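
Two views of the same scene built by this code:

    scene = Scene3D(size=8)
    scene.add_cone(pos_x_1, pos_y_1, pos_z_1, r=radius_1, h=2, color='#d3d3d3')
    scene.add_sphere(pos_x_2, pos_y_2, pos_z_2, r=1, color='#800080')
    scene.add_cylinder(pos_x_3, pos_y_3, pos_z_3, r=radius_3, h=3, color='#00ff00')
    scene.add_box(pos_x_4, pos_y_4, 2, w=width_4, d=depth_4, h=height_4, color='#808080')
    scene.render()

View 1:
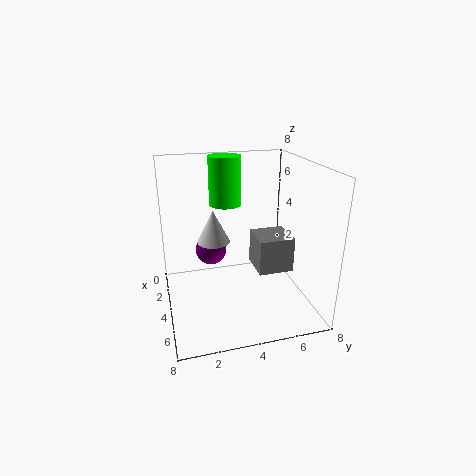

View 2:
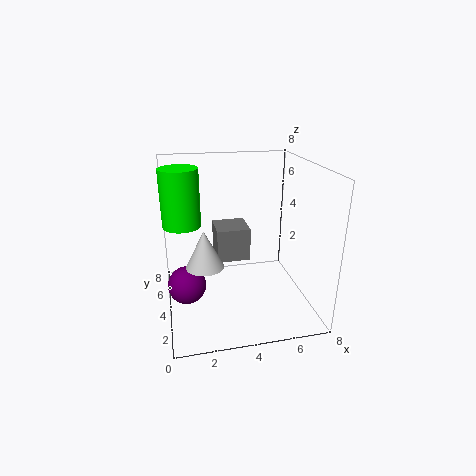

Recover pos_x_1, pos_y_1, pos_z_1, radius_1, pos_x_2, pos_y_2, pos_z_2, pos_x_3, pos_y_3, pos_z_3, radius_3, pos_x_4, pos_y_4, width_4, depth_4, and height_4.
pos_x_1 = 2; pos_y_1 = 3; pos_z_1 = 3; radius_1 = 1; pos_x_2 = 1; pos_y_2 = 3; pos_z_2 = 2; pos_x_3 = 1; pos_y_3 = 4; pos_z_3 = 5; radius_3 = 1; pos_x_4 = 3; pos_y_4 = 5; width_4 = 2; depth_4 = 2; height_4 = 2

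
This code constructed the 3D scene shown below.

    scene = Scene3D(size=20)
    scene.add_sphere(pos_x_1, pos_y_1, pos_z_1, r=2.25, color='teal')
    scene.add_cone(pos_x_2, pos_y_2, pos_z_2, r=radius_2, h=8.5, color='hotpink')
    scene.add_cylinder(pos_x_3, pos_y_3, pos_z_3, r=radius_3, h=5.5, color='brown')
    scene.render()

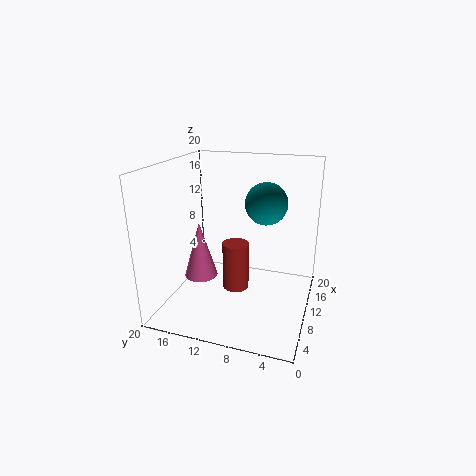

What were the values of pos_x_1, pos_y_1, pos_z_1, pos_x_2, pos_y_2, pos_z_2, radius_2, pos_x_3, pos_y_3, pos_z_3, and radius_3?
pos_x_1 = 3; pos_y_1 = 4.5; pos_z_1 = 17.5; pos_x_2 = 10.75; pos_y_2 = 16.25; pos_z_2 = 2.75; radius_2 = 2.5; pos_x_3 = 2.5; pos_y_3 = 7.75; pos_z_3 = 7.25; radius_3 = 1.5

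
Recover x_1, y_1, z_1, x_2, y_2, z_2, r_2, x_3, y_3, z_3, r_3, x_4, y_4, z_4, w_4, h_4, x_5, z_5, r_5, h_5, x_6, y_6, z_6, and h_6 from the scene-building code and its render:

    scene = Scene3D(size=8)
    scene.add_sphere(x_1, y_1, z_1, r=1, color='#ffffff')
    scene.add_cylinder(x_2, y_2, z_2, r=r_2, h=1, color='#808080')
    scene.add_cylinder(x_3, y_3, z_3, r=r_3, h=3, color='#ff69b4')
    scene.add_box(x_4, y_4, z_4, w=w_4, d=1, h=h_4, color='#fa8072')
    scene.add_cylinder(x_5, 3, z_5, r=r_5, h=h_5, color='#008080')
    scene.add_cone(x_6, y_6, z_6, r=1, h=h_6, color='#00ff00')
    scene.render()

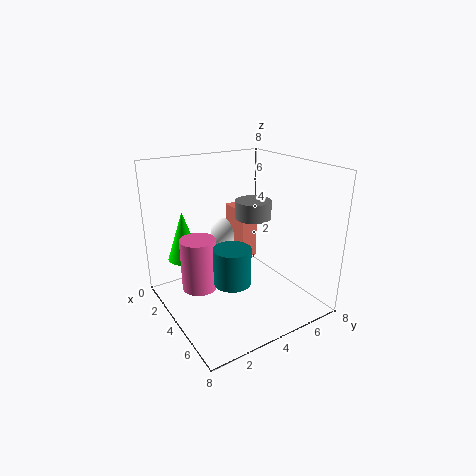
x_1 = 1; y_1 = 5; z_1 = 3; x_2 = 4; y_2 = 5; z_2 = 5; r_2 = 1; x_3 = 3; y_3 = 2; z_3 = 1; r_3 = 1; x_4 = 1; y_4 = 5; z_4 = 2; w_4 = 2; h_4 = 3; x_5 = 5; z_5 = 2; r_5 = 1; h_5 = 2; x_6 = 1; y_6 = 2; z_6 = 2; h_6 = 3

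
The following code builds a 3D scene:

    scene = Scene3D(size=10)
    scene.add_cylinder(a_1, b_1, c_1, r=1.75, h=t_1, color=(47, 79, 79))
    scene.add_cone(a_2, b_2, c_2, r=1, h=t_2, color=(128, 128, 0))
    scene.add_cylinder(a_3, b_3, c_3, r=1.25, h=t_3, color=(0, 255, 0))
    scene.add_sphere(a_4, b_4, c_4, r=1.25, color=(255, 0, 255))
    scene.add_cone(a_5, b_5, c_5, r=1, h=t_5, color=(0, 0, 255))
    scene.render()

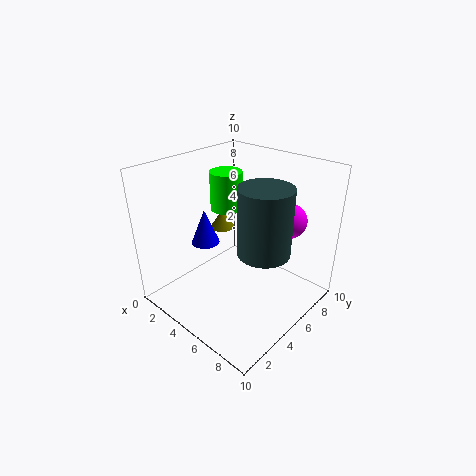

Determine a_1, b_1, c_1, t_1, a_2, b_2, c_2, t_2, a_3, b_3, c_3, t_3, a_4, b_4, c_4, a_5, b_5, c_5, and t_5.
a_1 = 7.25; b_1 = 5; c_1 = 4.75; t_1 = 4.5; a_2 = 1; b_2 = 7.5; c_2 = 3.5; t_2 = 1.5; a_3 = 1.75; b_3 = 7.25; c_3 = 5.5; t_3 = 3; a_4 = 7; b_4 = 8.25; c_4 = 5.75; a_5 = 2.75; b_5 = 4; c_5 = 4.25; t_5 = 2.5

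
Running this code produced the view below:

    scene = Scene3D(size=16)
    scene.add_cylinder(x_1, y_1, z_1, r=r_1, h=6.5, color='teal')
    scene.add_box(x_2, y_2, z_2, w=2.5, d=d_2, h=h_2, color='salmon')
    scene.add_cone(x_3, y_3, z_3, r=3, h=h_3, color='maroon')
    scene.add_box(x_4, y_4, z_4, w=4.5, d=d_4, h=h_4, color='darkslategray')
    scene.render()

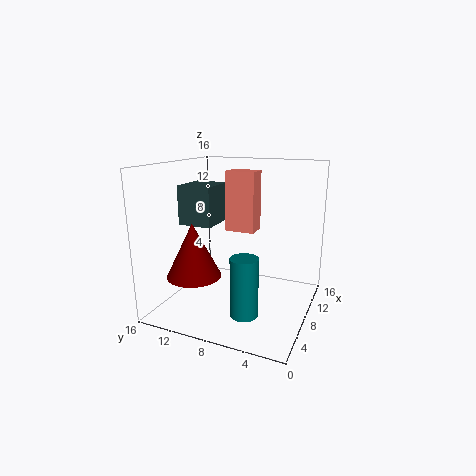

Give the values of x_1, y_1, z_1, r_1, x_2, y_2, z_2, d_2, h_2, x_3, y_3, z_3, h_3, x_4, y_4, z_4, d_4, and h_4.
x_1 = 5; y_1 = 6; z_1 = 0.5; r_1 = 1.5; x_2 = 10; y_2 = 7; z_2 = 8; d_2 = 3.5; h_2 = 7; x_3 = 5; y_3 = 12; z_3 = 4; h_3 = 6; x_4 = 7; y_4 = 11; z_4 = 9; d_4 = 4; h_4 = 4.5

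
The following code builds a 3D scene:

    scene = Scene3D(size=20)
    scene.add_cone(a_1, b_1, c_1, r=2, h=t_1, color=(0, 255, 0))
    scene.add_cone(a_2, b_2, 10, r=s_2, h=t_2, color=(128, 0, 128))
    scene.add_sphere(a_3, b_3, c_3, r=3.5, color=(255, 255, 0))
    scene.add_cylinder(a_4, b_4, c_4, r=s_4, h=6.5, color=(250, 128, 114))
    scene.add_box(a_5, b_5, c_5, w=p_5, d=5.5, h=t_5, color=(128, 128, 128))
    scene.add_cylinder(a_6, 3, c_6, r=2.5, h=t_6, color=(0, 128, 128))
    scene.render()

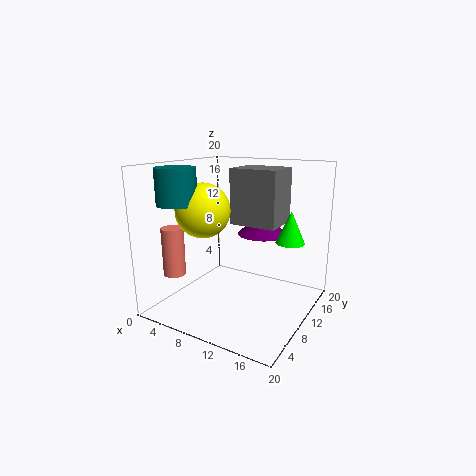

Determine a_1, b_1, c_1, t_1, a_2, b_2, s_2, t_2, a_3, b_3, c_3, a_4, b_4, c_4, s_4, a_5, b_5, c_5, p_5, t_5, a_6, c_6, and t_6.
a_1 = 16.5, b_1 = 13, c_1 = 9.5, t_1 = 4.5, a_2 = 12, b_2 = 13.5, s_2 = 3.5, t_2 = 3.5, a_3 = 7.5, b_3 = 5.5, c_3 = 14.5, a_4 = 3.5, b_4 = 4, c_4 = 5.5, s_4 = 1.5, a_5 = 9, b_5 = 9.5, c_5 = 12, p_5 = 6.5, t_5 = 7.5, a_6 = 5.5, c_6 = 15.5, t_6 = 4.5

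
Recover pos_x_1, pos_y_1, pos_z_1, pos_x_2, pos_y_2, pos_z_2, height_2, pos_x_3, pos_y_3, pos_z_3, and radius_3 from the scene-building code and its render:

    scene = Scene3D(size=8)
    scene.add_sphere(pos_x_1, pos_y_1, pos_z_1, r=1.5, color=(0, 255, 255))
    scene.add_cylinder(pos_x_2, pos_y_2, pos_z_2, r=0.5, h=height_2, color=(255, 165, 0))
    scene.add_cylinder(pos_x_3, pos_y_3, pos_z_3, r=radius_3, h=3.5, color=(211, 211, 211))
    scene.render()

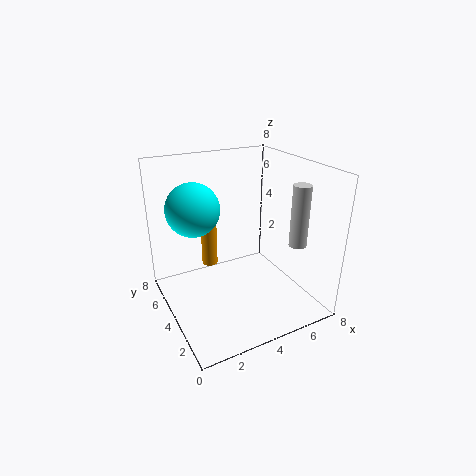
pos_x_1 = 2, pos_y_1 = 5.5, pos_z_1 = 5.5, pos_x_2 = 3.5, pos_y_2 = 7, pos_z_2 = 1, height_2 = 3.5, pos_x_3 = 7, pos_y_3 = 2.5, pos_z_3 = 3.5, radius_3 = 0.5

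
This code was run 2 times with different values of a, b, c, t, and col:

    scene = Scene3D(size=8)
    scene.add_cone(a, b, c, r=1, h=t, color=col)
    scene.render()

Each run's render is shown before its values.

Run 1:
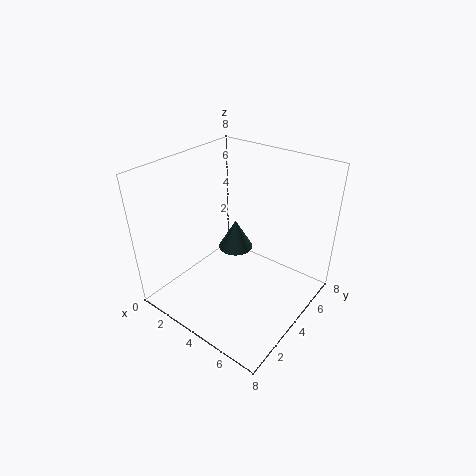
a = 3.25; b = 4.75; c = 2.75; t = 1.75; col = 'darkslategray'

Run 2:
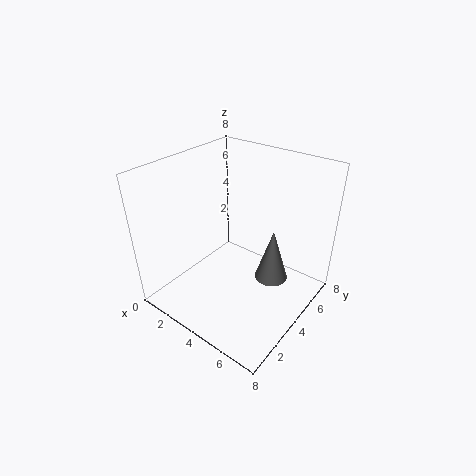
a = 5.25; b = 5.75; c = 0.75; t = 3.25; col = 'gray'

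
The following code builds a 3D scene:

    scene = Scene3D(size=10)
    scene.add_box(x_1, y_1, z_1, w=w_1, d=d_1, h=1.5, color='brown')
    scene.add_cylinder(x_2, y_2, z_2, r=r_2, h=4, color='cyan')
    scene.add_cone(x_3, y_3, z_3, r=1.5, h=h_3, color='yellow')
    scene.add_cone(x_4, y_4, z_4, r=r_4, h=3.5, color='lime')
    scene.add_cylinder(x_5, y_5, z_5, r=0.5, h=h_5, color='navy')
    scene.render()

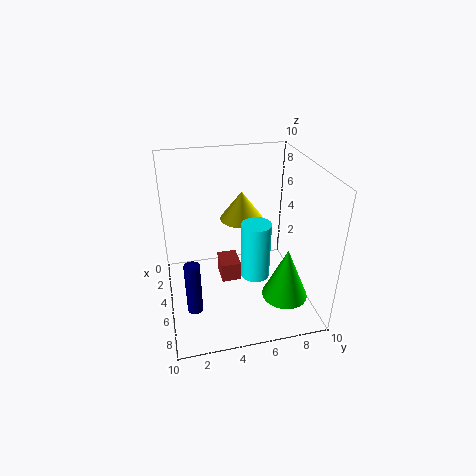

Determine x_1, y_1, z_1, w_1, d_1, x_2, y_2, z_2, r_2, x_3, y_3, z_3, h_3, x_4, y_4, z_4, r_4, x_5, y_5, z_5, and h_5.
x_1 = 2
y_1 = 4
z_1 = 0.5
w_1 = 2
d_1 = 1.5
x_2 = 6
y_2 = 6
z_2 = 2.5
r_2 = 1
x_3 = 4
y_3 = 5.5
z_3 = 6
h_3 = 2
x_4 = 8
y_4 = 7.5
z_4 = 2
r_4 = 1.5
x_5 = 7.5
y_5 = 1.5
z_5 = 1.5
h_5 = 3.5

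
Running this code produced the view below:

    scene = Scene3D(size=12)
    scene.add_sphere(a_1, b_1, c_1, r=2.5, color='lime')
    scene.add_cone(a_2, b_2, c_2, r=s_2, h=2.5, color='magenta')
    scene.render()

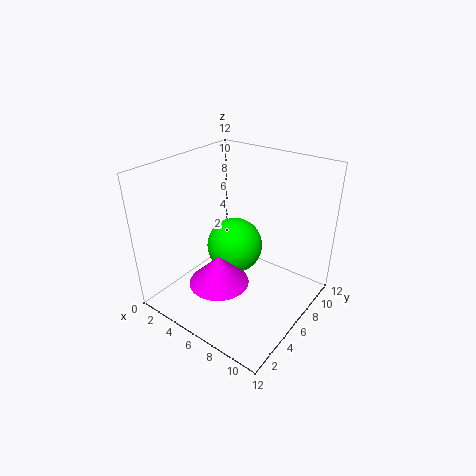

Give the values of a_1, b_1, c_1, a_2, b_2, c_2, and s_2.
a_1 = 4.5
b_1 = 7.5
c_1 = 4
a_2 = 5.5
b_2 = 4
c_2 = 2.5
s_2 = 2.5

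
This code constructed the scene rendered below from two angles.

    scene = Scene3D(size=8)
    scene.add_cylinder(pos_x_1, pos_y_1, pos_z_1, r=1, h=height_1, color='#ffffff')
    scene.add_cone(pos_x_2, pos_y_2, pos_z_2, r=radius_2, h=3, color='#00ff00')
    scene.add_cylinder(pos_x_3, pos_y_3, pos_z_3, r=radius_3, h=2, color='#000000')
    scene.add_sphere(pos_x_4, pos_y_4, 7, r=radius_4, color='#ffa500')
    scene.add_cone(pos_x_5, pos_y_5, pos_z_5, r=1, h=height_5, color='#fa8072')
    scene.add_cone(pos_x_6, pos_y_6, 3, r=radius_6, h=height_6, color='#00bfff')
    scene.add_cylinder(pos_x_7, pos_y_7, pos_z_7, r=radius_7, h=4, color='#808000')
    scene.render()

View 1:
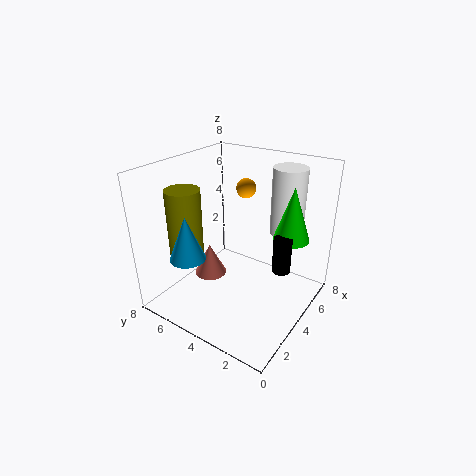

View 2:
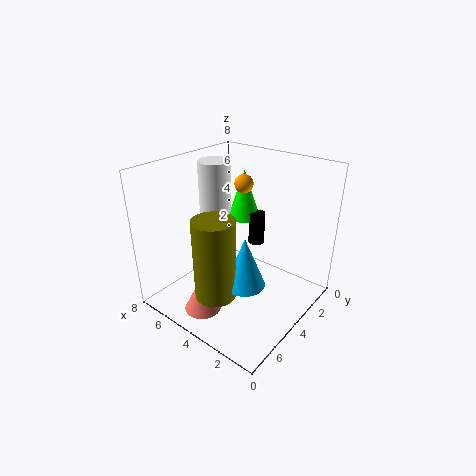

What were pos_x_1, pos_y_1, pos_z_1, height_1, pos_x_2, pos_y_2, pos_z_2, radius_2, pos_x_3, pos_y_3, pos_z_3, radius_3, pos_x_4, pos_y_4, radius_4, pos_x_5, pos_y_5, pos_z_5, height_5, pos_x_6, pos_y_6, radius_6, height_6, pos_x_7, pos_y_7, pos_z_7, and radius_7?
pos_x_1 = 7, pos_y_1 = 2.5, pos_z_1 = 3.5, height_1 = 4, pos_x_2 = 5.5, pos_y_2 = 1.5, pos_z_2 = 4, radius_2 = 1, pos_x_3 = 4.5, pos_y_3 = 1.5, pos_z_3 = 2.5, radius_3 = 0.5, pos_x_4 = 4, pos_y_4 = 3.5, radius_4 = 0.5, pos_x_5 = 4.5, pos_y_5 = 6.5, pos_z_5 = 0.5, height_5 = 2, pos_x_6 = 2, pos_y_6 = 6, radius_6 = 1, height_6 = 2.5, pos_x_7 = 3, pos_y_7 = 7, pos_z_7 = 2.5, radius_7 = 1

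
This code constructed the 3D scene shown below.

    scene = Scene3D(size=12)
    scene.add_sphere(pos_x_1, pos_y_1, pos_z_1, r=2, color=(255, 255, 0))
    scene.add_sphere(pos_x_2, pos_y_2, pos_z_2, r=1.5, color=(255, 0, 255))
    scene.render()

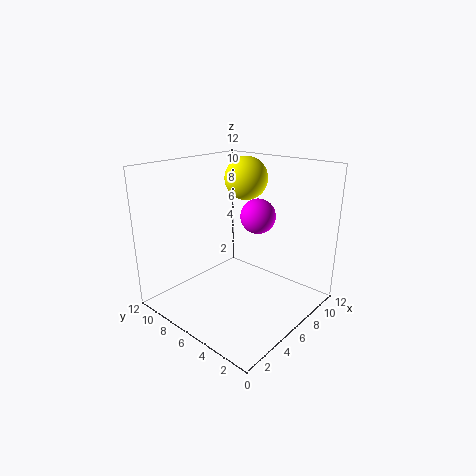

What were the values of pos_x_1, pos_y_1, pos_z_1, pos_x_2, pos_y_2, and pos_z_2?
pos_x_1 = 10
pos_y_1 = 8.5
pos_z_1 = 10
pos_x_2 = 8
pos_y_2 = 5.5
pos_z_2 = 7.5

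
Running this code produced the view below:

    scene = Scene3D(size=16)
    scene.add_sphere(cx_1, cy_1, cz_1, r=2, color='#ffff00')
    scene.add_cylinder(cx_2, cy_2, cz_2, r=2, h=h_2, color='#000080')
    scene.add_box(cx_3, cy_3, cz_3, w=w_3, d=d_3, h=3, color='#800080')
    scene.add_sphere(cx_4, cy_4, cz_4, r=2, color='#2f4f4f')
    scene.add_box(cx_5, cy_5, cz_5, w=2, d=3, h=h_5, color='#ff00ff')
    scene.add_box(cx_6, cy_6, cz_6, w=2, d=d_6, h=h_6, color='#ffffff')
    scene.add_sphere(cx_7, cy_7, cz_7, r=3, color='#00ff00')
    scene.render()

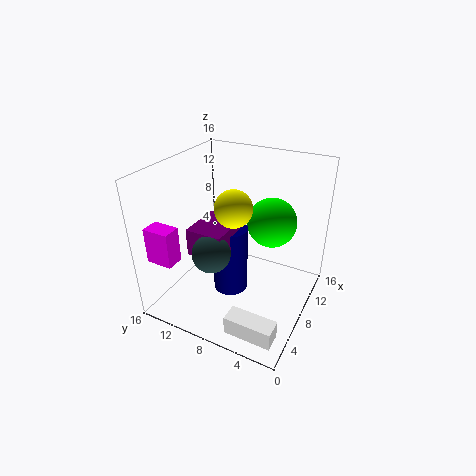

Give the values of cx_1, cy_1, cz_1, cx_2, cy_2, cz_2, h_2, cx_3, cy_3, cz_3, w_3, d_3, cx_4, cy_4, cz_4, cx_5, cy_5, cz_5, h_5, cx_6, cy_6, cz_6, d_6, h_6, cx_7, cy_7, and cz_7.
cx_1 = 7
cy_1 = 8
cz_1 = 12
cx_2 = 8
cy_2 = 9
cz_2 = 1
h_2 = 8
cx_3 = 4
cy_3 = 8
cz_3 = 7
w_3 = 5
d_3 = 4
cx_4 = 4
cy_4 = 9
cz_4 = 8
cx_5 = 2
cy_5 = 13
cz_5 = 6
h_5 = 4
cx_6 = 1
cy_6 = 1
cz_6 = 1
d_6 = 5
h_6 = 2
cx_7 = 13
cy_7 = 6
cz_7 = 8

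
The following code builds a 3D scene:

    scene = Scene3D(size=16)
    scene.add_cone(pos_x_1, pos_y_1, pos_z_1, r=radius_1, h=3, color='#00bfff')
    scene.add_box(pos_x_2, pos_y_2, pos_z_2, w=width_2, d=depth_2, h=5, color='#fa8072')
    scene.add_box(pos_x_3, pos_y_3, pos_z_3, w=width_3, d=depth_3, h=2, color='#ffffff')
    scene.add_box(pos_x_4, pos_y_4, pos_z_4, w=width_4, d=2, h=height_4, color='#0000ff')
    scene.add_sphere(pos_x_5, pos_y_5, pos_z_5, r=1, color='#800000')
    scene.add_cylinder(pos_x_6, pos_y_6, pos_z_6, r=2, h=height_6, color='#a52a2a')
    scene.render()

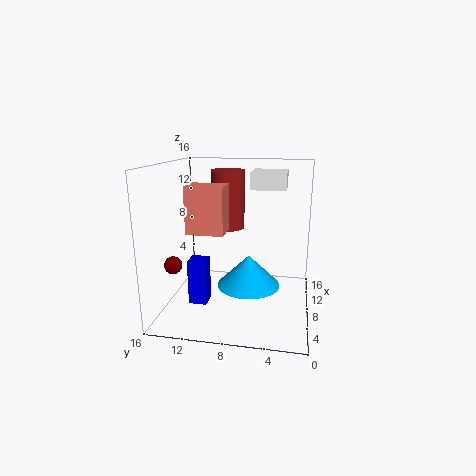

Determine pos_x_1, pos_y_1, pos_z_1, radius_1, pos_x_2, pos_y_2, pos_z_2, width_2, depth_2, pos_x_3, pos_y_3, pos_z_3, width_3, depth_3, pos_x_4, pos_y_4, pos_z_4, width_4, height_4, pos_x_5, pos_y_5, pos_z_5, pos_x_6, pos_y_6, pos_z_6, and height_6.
pos_x_1 = 3; pos_y_1 = 6; pos_z_1 = 5; radius_1 = 3; pos_x_2 = 5; pos_y_2 = 9; pos_z_2 = 9; width_2 = 3; depth_2 = 4; pos_x_3 = 10; pos_y_3 = 3; pos_z_3 = 13; width_3 = 4; depth_3 = 4; pos_x_4 = 5; pos_y_4 = 11; pos_z_4 = 1; width_4 = 2; height_4 = 5; pos_x_5 = 6; pos_y_5 = 15; pos_z_5 = 5; pos_x_6 = 12; pos_y_6 = 10; pos_z_6 = 8; height_6 = 7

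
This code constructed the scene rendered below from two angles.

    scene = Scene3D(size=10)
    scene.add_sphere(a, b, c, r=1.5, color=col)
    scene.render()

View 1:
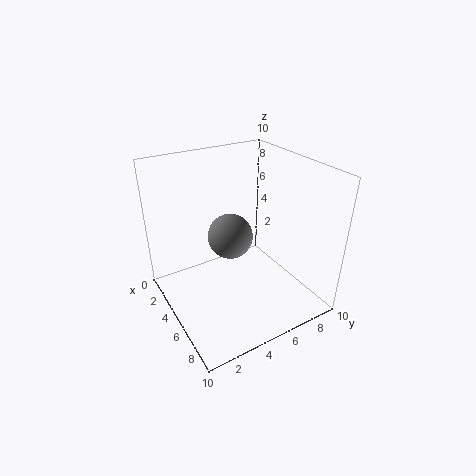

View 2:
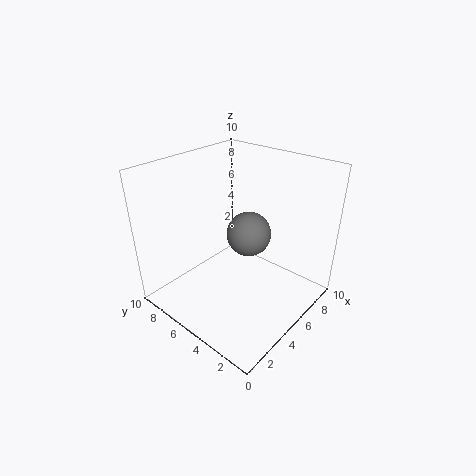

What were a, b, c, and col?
a = 5.25, b = 4.25, c = 5.5, col = 'gray'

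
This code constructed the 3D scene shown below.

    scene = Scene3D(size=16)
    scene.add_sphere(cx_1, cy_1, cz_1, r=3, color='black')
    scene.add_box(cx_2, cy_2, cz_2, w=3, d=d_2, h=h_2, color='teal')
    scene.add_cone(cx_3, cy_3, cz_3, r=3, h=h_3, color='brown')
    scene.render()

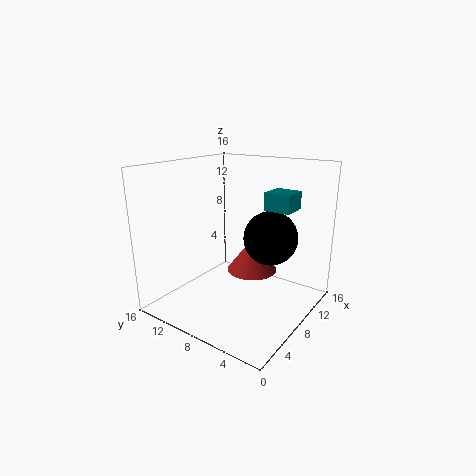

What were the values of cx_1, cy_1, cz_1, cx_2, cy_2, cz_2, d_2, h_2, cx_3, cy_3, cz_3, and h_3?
cx_1 = 10; cy_1 = 5; cz_1 = 8; cx_2 = 10; cy_2 = 3; cz_2 = 11; d_2 = 3; h_2 = 2; cx_3 = 11; cy_3 = 8; cz_3 = 3; h_3 = 4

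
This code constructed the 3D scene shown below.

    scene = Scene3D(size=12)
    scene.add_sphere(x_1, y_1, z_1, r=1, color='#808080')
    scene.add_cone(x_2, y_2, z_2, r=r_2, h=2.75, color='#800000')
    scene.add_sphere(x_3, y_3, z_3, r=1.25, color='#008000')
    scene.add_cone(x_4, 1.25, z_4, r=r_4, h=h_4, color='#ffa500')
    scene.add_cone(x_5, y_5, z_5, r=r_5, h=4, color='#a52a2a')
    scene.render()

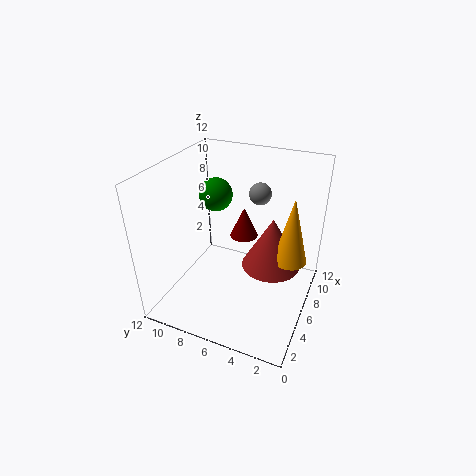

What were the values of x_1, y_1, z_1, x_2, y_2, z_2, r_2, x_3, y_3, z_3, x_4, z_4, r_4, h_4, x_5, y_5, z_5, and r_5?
x_1 = 9.75, y_1 = 5.5, z_1 = 8.5, x_2 = 8.5, y_2 = 6.5, z_2 = 4.75, r_2 = 1.25, x_3 = 4.75, y_3 = 7.25, z_3 = 10.25, x_4 = 4.75, z_4 = 6, r_4 = 1.25, h_4 = 5, x_5 = 5, y_5 = 2.75, z_5 = 5, r_5 = 2.25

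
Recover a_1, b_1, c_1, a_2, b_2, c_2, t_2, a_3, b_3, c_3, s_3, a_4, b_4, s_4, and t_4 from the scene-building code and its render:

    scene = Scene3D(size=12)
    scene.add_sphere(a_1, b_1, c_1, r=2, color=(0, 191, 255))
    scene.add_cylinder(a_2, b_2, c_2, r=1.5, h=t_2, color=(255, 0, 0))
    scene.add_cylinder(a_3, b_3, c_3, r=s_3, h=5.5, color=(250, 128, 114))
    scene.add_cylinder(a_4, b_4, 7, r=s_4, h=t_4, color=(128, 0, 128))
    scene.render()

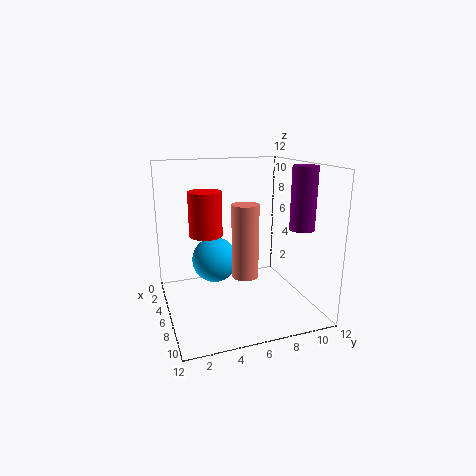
a_1 = 4; b_1 = 4.5; c_1 = 3.5; a_2 = 3; b_2 = 4; c_2 = 5.5; t_2 = 4; a_3 = 9; b_3 = 5.5; c_3 = 4; s_3 = 1; a_4 = 8.5; b_4 = 10.5; s_4 = 1; t_4 = 5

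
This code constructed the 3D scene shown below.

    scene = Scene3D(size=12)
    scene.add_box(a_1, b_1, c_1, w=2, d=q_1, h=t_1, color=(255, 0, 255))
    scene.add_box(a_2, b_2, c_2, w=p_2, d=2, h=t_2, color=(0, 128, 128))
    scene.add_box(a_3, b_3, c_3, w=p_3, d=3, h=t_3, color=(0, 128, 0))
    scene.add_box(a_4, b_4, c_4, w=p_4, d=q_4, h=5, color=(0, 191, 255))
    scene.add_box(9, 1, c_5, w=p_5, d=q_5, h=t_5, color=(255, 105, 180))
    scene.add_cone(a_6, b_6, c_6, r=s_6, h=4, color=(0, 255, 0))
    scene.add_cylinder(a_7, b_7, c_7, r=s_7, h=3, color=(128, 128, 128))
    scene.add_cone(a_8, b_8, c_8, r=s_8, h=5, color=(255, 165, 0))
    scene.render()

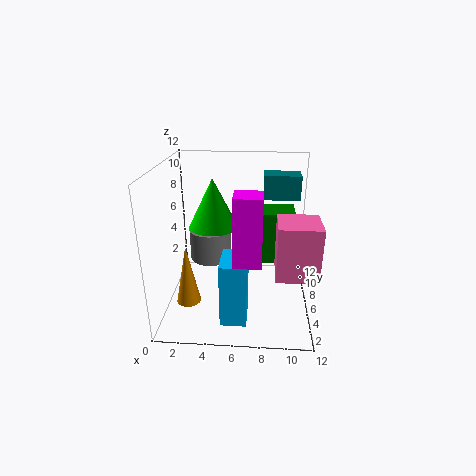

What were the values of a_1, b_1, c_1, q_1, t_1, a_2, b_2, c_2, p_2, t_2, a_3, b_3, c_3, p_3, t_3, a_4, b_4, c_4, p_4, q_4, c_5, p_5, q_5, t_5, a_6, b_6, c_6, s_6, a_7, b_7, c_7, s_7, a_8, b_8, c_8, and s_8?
a_1 = 6, b_1 = 1, c_1 = 6, q_1 = 2, t_1 = 5, a_2 = 8, b_2 = 7, c_2 = 9, p_2 = 3, t_2 = 2, a_3 = 7, b_3 = 9, c_3 = 2, p_3 = 4, t_3 = 5, a_4 = 5, b_4 = 1, c_4 = 1, p_4 = 2, q_4 = 3, c_5 = 5, p_5 = 3, q_5 = 3, t_5 = 4, a_6 = 4, b_6 = 6, c_6 = 7, s_6 = 2, a_7 = 3, b_7 = 10, c_7 = 2, s_7 = 2, a_8 = 2, b_8 = 4, c_8 = 1, s_8 = 1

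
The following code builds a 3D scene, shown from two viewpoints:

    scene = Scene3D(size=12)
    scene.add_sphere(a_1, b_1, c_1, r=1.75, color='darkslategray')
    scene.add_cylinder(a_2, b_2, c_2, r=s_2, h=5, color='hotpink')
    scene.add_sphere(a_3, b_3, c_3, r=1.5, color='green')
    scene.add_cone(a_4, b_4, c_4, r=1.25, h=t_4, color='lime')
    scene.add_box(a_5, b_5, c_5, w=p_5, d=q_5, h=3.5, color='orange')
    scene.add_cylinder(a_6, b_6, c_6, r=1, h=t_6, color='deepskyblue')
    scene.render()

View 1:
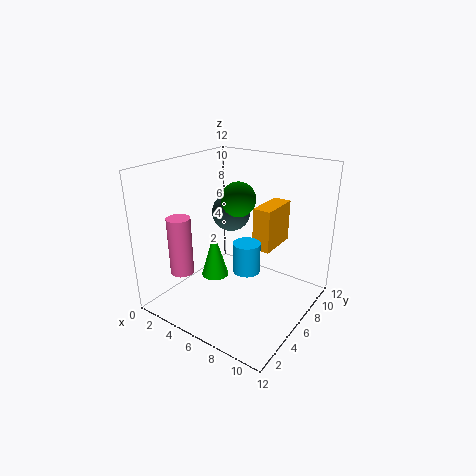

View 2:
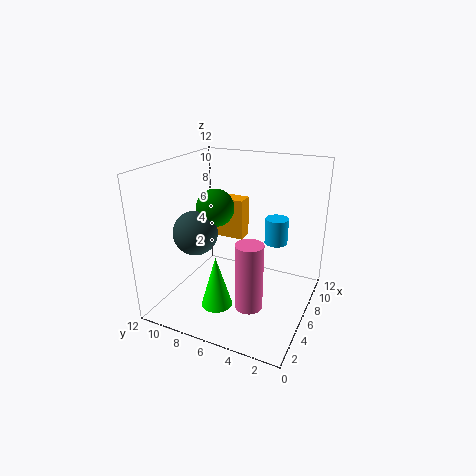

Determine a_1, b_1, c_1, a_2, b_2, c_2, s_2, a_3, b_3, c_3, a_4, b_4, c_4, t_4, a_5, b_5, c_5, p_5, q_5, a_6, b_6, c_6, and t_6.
a_1 = 3.5; b_1 = 8.5; c_1 = 7; a_2 = 2; b_2 = 3.25; c_2 = 2.75; s_2 = 1; a_3 = 5; b_3 = 7.5; c_3 = 8.75; a_4 = 3; b_4 = 6.5; c_4 = 1.25; t_4 = 4.25; a_5 = 7.25; b_5 = 6.25; c_5 = 5.25; p_5 = 1.5; q_5 = 3.5; a_6 = 8.5; b_6 = 3.5; c_6 = 5; t_6 = 2.25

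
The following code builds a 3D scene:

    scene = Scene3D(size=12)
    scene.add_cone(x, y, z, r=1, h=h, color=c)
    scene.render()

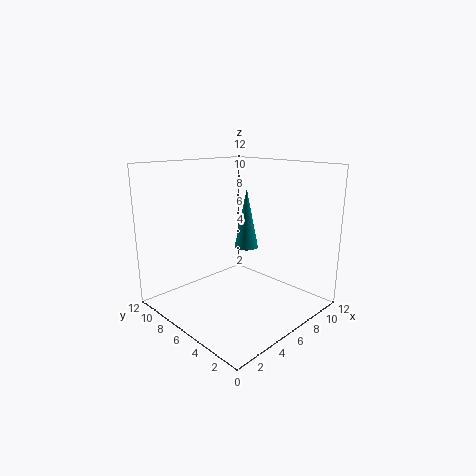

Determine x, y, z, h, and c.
x = 7, y = 6, z = 5, h = 5, c = 'teal'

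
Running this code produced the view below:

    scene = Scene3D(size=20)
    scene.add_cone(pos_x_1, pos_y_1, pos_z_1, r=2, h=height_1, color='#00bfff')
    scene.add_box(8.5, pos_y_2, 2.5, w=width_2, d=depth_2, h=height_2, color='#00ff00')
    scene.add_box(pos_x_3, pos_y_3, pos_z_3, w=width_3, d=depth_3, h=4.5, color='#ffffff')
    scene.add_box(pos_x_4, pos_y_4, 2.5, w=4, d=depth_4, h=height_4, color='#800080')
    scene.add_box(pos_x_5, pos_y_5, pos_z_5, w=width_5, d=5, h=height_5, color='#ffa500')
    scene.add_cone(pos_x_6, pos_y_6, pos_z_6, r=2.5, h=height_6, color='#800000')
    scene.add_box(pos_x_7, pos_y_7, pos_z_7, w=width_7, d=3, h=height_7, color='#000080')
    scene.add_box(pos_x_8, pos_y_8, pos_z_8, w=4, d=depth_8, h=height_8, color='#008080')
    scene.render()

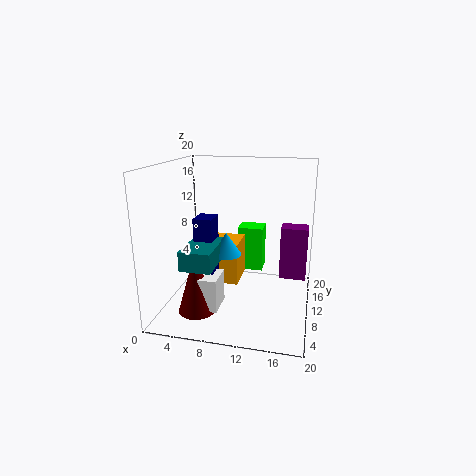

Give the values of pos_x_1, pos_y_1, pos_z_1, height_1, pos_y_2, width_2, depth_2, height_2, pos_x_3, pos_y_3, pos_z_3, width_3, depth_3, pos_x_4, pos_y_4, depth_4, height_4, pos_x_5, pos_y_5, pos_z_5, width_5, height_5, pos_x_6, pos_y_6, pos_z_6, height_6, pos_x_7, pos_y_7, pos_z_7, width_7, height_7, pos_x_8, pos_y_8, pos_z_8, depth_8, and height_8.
pos_x_1 = 9
pos_y_1 = 7.5
pos_z_1 = 8.5
height_1 = 3
pos_y_2 = 16
width_2 = 4
depth_2 = 3.5
height_2 = 7
pos_x_3 = 6
pos_y_3 = 4
pos_z_3 = 1.5
width_3 = 2.5
depth_3 = 4
pos_x_4 = 15.5
pos_y_4 = 14
depth_4 = 3
height_4 = 8
pos_x_5 = 4.5
pos_y_5 = 9.5
pos_z_5 = 3
width_5 = 5.5
height_5 = 6
pos_x_6 = 5.5
pos_y_6 = 5
pos_z_6 = 1
height_6 = 8.5
pos_x_7 = 5
pos_y_7 = 6
pos_z_7 = 5.5
width_7 = 2.5
height_7 = 8
pos_x_8 = 4.5
pos_y_8 = 2
pos_z_8 = 8
depth_8 = 6.5
height_8 = 2.5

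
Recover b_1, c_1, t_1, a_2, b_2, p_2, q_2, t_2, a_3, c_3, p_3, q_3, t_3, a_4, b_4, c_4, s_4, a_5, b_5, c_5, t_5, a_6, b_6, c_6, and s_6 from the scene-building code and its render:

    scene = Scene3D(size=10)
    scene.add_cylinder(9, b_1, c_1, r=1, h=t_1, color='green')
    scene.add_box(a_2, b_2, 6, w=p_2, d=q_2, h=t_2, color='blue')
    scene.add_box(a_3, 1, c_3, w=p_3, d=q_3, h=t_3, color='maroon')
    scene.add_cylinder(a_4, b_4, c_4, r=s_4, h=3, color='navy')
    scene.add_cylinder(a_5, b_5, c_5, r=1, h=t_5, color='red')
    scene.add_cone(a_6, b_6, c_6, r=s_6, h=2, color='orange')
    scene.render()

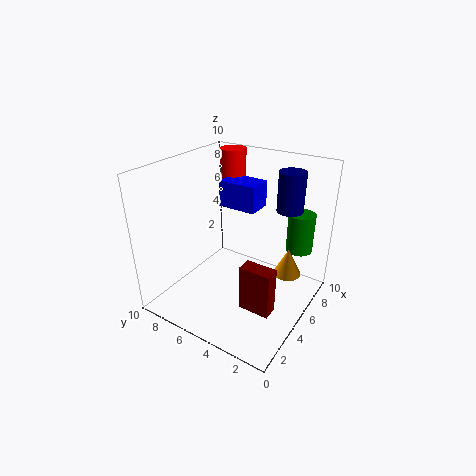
b_1 = 2, c_1 = 3, t_1 = 3, a_2 = 7, b_2 = 5, p_2 = 2, q_2 = 3, t_2 = 2, a_3 = 2, c_3 = 2, p_3 = 1, q_3 = 2, t_3 = 3, a_4 = 9, b_4 = 3, c_4 = 6, s_4 = 1, a_5 = 9, b_5 = 8, c_5 = 7, t_5 = 3, a_6 = 7, b_6 = 2, c_6 = 2, s_6 = 1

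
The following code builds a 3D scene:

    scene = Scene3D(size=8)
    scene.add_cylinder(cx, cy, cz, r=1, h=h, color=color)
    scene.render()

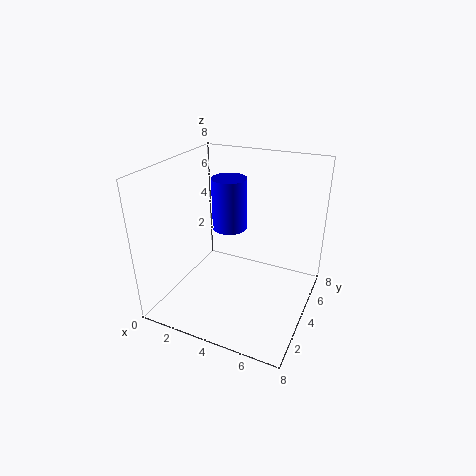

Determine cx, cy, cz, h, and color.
cx = 3
cy = 5
cz = 4
h = 3
color = 'blue'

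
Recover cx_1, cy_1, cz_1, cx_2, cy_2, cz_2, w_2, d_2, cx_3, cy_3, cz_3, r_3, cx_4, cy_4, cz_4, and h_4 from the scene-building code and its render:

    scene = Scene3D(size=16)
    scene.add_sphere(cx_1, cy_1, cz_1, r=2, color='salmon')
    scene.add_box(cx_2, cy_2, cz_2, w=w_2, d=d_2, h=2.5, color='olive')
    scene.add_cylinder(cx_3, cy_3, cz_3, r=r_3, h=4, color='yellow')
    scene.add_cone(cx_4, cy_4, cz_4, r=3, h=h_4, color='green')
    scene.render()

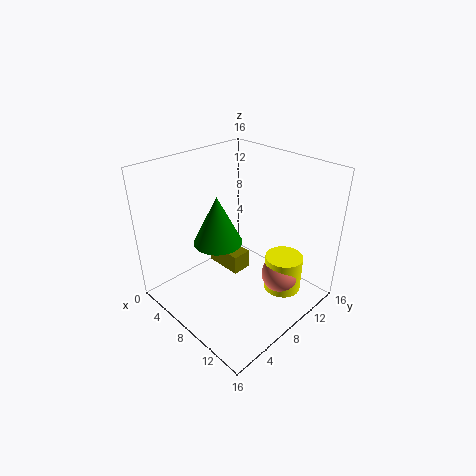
cx_1 = 13, cy_1 = 9.5, cz_1 = 5, cx_2 = 0.5, cy_2 = 10, cz_2 = 0.5, w_2 = 5, d_2 = 2.5, cx_3 = 13, cy_3 = 10, cz_3 = 3, r_3 = 2, cx_4 = 4, cy_4 = 8.5, cz_4 = 5.5, h_4 = 6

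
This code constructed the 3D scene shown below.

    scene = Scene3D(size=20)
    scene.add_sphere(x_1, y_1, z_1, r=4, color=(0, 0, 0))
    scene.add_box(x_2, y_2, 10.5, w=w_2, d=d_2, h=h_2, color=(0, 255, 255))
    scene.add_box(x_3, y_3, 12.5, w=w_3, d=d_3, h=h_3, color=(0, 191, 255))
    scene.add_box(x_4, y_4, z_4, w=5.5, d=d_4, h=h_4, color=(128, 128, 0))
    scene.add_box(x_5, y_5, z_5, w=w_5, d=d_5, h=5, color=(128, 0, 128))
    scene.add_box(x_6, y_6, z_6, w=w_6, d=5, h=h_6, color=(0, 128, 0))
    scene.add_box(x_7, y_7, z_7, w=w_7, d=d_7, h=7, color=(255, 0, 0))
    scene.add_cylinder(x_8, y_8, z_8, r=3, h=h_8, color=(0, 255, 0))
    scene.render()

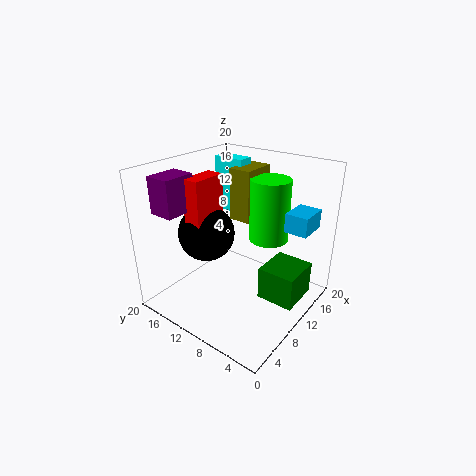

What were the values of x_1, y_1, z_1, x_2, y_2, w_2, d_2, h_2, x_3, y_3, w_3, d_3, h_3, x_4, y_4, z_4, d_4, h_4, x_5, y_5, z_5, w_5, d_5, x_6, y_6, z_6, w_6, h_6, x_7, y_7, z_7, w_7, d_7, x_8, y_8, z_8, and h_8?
x_1 = 8.5
y_1 = 14.5
z_1 = 10
x_2 = 16
y_2 = 14
w_2 = 2.5
d_2 = 5
h_2 = 8.5
x_3 = 11
y_3 = 0.5
w_3 = 4
d_3 = 3
h_3 = 2.5
x_4 = 14.5
y_4 = 11.5
z_4 = 10
d_4 = 3.5
h_4 = 8
x_5 = 2.5
y_5 = 15
z_5 = 14
w_5 = 4.5
d_5 = 3.5
x_6 = 8.5
y_6 = 0.5
z_6 = 3
w_6 = 5.5
h_6 = 4.5
x_7 = 5.5
y_7 = 13
z_7 = 11.5
w_7 = 5
d_7 = 2.5
x_8 = 16.5
y_8 = 9
z_8 = 7.5
h_8 = 9.5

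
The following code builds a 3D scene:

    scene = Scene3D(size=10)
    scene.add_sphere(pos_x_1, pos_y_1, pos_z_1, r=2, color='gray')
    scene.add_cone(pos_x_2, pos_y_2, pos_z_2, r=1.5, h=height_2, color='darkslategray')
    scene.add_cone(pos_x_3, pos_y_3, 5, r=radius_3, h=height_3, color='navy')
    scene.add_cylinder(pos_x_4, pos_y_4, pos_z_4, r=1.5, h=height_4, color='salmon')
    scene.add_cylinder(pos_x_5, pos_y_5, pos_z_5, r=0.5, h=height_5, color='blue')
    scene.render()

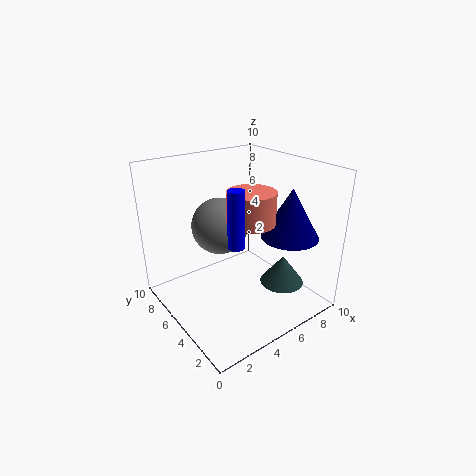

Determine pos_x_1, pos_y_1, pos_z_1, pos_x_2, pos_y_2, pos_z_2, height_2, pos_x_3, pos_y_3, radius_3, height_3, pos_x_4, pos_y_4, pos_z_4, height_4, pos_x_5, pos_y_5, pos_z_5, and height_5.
pos_x_1 = 4.5, pos_y_1 = 6.5, pos_z_1 = 5.5, pos_x_2 = 7, pos_y_2 = 2.5, pos_z_2 = 2, height_2 = 2, pos_x_3 = 8, pos_y_3 = 3, radius_3 = 2, height_3 = 3.5, pos_x_4 = 4.5, pos_y_4 = 3, pos_z_4 = 7, height_4 = 2, pos_x_5 = 3, pos_y_5 = 2.5, pos_z_5 = 6, height_5 = 3.5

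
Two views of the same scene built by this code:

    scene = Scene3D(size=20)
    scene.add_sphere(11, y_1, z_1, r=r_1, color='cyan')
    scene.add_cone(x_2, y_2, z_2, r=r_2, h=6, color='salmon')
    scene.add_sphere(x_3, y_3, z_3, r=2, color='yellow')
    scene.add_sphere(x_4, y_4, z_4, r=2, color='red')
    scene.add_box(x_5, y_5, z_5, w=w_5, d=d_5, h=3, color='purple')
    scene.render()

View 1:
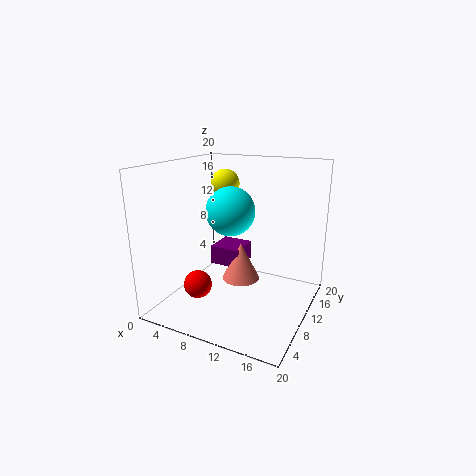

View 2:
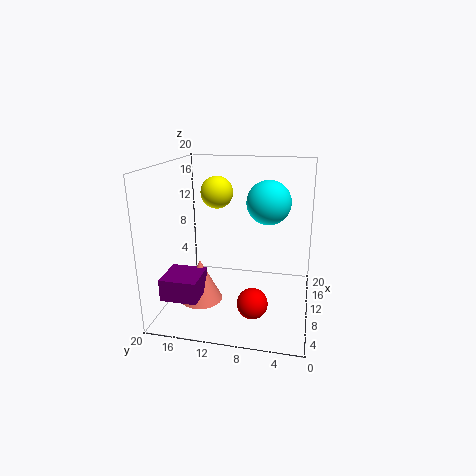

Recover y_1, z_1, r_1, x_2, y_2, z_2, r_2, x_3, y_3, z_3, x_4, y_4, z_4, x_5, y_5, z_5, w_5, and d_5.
y_1 = 6, z_1 = 15, r_1 = 3, x_2 = 8, y_2 = 15, z_2 = 1, r_2 = 3, x_3 = 7, y_3 = 12, z_3 = 17, x_4 = 5, y_4 = 7, z_4 = 3, x_5 = 3, y_5 = 14, z_5 = 3, w_5 = 5, d_5 = 5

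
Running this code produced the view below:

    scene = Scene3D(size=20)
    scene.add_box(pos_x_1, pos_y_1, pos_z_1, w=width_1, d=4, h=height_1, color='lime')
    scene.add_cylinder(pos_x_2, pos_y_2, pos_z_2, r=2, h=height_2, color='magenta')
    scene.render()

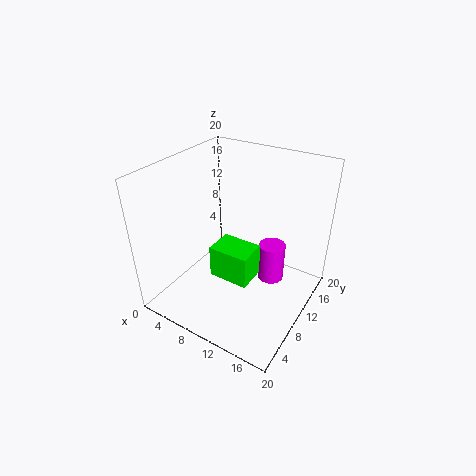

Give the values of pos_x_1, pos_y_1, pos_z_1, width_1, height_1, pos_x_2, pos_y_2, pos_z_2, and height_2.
pos_x_1 = 8, pos_y_1 = 6, pos_z_1 = 5.5, width_1 = 5.5, height_1 = 4.5, pos_x_2 = 13, pos_y_2 = 15, pos_z_2 = 1, height_2 = 6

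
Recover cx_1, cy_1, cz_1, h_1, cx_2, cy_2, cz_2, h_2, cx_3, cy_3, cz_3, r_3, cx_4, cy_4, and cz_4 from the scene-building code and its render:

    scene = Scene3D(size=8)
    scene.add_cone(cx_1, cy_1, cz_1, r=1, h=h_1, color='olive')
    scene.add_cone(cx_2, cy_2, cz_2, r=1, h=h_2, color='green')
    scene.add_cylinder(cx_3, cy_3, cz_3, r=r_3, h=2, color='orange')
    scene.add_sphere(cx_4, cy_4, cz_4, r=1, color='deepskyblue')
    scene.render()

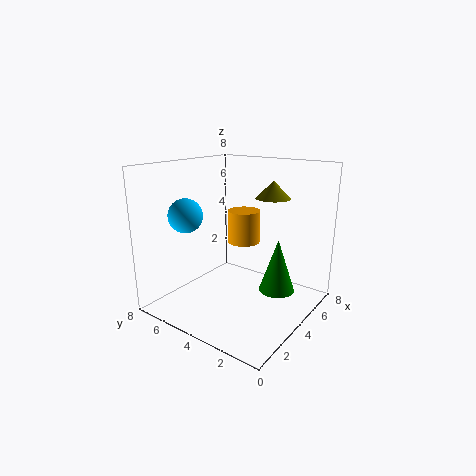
cx_1 = 6, cy_1 = 3, cz_1 = 6, h_1 = 1, cx_2 = 5, cy_2 = 2, cz_2 = 1, h_2 = 3, cx_3 = 6, cy_3 = 5, cz_3 = 3, r_3 = 1, cx_4 = 3, cy_4 = 7, cz_4 = 5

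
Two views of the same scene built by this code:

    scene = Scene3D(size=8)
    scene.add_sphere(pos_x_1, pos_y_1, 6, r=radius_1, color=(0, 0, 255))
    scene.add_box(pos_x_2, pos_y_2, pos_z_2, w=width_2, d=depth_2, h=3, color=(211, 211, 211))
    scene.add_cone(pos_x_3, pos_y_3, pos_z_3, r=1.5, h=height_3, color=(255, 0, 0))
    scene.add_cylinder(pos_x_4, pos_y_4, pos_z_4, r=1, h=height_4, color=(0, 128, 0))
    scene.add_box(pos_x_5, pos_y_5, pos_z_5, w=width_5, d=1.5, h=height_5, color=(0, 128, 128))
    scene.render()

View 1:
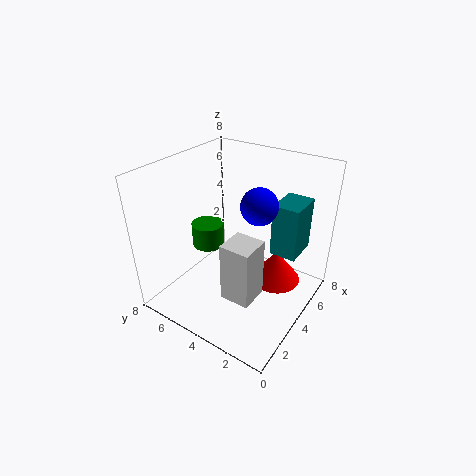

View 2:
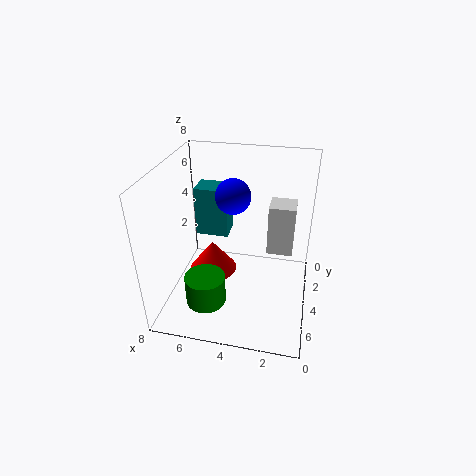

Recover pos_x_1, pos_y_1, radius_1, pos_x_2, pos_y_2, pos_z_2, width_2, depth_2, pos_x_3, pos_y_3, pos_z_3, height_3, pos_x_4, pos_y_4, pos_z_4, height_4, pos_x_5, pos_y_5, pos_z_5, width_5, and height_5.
pos_x_1 = 4.5
pos_y_1 = 3
radius_1 = 1
pos_x_2 = 1
pos_y_2 = 1.5
pos_z_2 = 2.5
width_2 = 1.5
depth_2 = 1.5
pos_x_3 = 6
pos_y_3 = 2.5
pos_z_3 = 0.5
height_3 = 2
pos_x_4 = 5
pos_y_4 = 7
pos_z_4 = 2
height_4 = 1.5
pos_x_5 = 5
pos_y_5 = 1
pos_z_5 = 3
width_5 = 2
height_5 = 3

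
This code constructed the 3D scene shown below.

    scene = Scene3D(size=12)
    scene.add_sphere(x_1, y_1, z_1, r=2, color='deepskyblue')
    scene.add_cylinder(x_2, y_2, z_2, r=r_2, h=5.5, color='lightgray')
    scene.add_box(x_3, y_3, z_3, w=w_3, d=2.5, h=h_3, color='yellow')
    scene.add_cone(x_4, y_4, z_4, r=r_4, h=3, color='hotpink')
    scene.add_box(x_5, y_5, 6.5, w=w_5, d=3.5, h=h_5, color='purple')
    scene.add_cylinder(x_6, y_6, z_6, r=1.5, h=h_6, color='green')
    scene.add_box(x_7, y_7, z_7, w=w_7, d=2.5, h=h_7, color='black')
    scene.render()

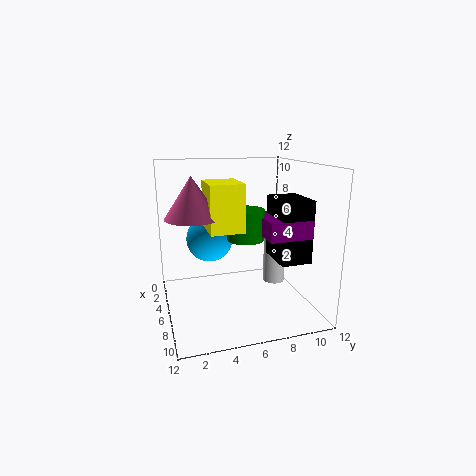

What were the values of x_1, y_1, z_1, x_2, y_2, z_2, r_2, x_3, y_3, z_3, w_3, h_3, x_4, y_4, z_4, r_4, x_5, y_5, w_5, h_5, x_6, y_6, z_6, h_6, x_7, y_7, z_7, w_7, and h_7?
x_1 = 4, y_1 = 4, z_1 = 5.5, x_2 = 4.5, y_2 = 10, z_2 = 1, r_2 = 1, x_3 = 6.5, y_3 = 3, z_3 = 7.5, w_3 = 3, h_3 = 3.5, x_4 = 8, y_4 = 2, z_4 = 8.5, r_4 = 2, x_5 = 5.5, y_5 = 7.5, w_5 = 4, h_5 = 1.5, x_6 = 6.5, y_6 = 6.5, z_6 = 6, h_6 = 2.5, x_7 = 6, y_7 = 8.5, z_7 = 4.5, w_7 = 3.5, h_7 = 5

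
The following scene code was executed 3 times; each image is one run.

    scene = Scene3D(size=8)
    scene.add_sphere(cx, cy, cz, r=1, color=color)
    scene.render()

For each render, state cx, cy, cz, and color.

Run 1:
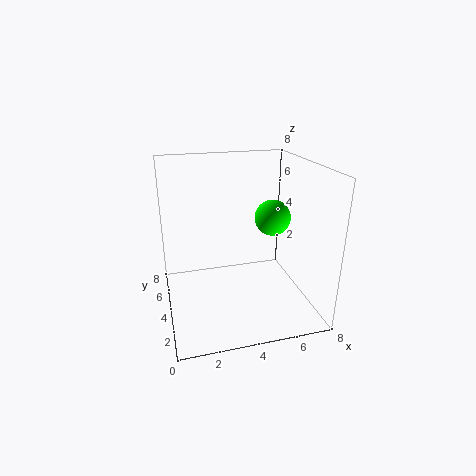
cx = 6
cy = 4
cz = 5
color = 'lime'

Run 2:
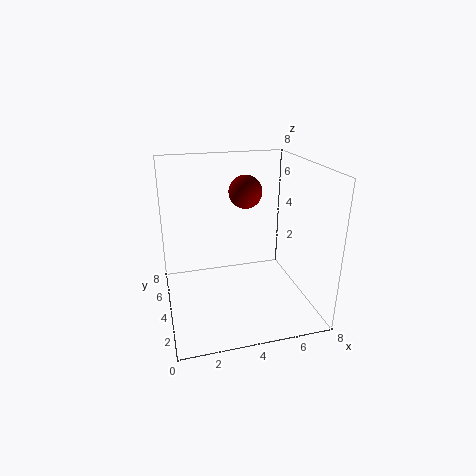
cx = 5
cy = 6
cz = 6
color = 'maroon'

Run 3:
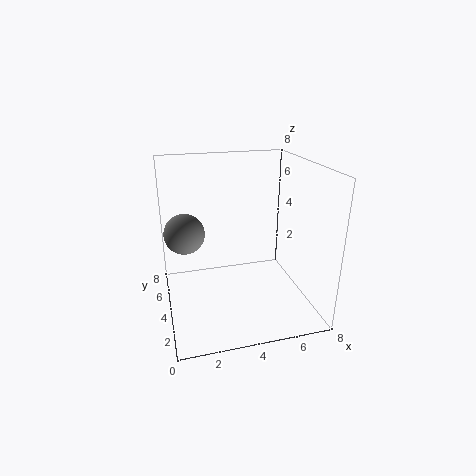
cx = 1
cy = 3
cz = 5
color = 'gray'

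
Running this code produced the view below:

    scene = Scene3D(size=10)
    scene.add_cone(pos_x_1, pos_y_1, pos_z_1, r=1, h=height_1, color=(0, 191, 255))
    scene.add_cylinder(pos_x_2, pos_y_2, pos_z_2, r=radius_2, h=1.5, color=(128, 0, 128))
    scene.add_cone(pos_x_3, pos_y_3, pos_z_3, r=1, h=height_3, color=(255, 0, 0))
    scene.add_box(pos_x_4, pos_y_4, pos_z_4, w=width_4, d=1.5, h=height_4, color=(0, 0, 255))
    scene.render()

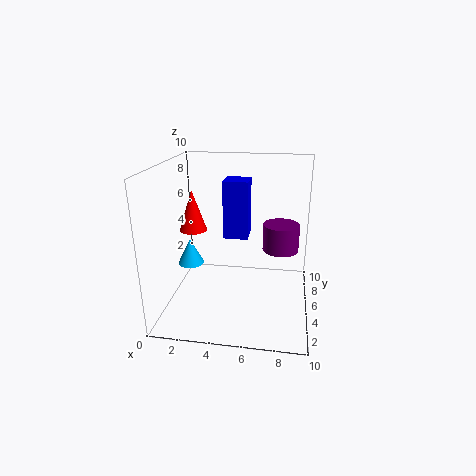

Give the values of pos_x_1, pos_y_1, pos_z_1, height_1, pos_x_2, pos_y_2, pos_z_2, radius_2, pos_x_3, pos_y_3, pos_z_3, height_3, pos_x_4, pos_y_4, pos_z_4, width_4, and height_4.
pos_x_1 = 1, pos_y_1 = 6.5, pos_z_1 = 2, height_1 = 2, pos_x_2 = 8, pos_y_2 = 1.5, pos_z_2 = 6, radius_2 = 1, pos_x_3 = 1.5, pos_y_3 = 6, pos_z_3 = 5, height_3 = 3, pos_x_4 = 4.5, pos_y_4 = 2.5, pos_z_4 = 6, width_4 = 1.5, height_4 = 3.5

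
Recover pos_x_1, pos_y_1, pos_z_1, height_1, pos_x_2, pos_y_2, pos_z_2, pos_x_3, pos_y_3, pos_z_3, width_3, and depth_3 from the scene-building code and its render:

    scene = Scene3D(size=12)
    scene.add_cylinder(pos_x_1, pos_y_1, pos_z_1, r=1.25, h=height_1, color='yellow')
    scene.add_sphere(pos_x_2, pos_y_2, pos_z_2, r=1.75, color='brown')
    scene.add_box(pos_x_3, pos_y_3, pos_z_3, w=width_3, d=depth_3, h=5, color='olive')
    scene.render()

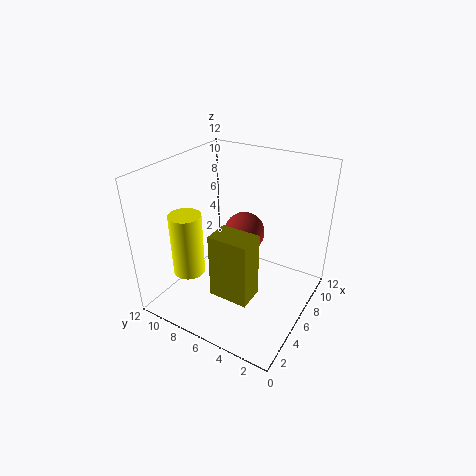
pos_x_1 = 2.5
pos_y_1 = 8.5
pos_z_1 = 4
height_1 = 5
pos_x_2 = 7.5
pos_y_2 = 6.25
pos_z_2 = 5.75
pos_x_3 = 1.5
pos_y_3 = 2.75
pos_z_3 = 3.5
width_3 = 2
depth_3 = 3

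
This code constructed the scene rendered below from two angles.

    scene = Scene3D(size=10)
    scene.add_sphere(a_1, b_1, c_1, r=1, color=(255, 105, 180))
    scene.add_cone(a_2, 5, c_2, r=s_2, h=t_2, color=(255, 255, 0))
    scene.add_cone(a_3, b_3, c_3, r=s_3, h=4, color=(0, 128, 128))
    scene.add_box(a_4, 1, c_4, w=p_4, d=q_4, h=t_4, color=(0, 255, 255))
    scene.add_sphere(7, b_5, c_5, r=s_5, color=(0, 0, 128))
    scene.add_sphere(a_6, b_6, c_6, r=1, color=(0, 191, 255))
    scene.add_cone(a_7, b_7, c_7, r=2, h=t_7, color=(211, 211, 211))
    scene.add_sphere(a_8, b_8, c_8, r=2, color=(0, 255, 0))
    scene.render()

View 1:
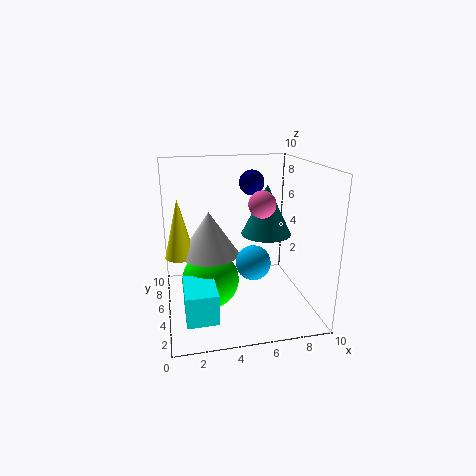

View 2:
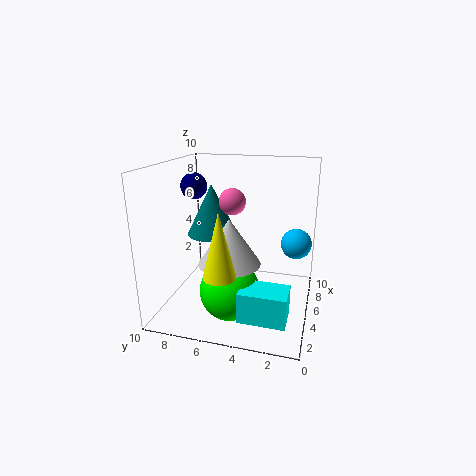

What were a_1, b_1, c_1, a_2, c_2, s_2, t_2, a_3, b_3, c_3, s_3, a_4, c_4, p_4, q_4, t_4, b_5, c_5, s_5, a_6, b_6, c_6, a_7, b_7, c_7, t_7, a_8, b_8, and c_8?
a_1 = 7
b_1 = 6
c_1 = 7
a_2 = 1
c_2 = 4
s_2 = 1
t_2 = 4
a_3 = 8
b_3 = 8
c_3 = 4
s_3 = 2
a_4 = 1
c_4 = 1
p_4 = 2
q_4 = 3
t_4 = 2
b_5 = 9
c_5 = 8
s_5 = 1
a_6 = 5
b_6 = 1
c_6 = 5
a_7 = 3
b_7 = 5
c_7 = 4
t_7 = 3
a_8 = 3
b_8 = 5
c_8 = 2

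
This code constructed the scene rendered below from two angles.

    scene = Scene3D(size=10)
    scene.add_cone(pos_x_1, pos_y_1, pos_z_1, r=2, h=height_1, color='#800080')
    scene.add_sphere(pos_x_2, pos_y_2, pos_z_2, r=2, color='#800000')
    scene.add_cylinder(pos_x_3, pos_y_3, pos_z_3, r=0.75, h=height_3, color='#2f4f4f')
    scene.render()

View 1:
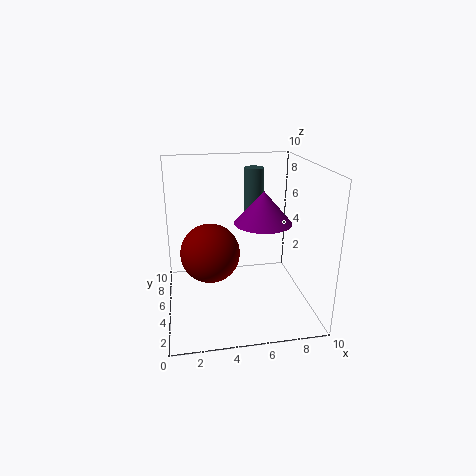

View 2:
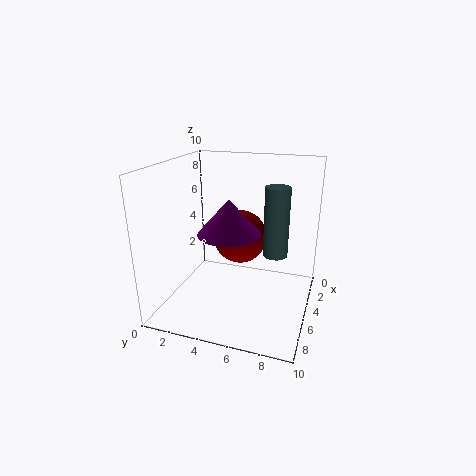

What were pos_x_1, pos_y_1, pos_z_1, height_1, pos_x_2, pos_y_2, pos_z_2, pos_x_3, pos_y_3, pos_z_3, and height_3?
pos_x_1 = 6.75; pos_y_1 = 5; pos_z_1 = 6; height_1 = 2.25; pos_x_2 = 3; pos_y_2 = 4.5; pos_z_2 = 4.25; pos_x_3 = 6.75; pos_y_3 = 8; pos_z_3 = 5; height_3 = 4.25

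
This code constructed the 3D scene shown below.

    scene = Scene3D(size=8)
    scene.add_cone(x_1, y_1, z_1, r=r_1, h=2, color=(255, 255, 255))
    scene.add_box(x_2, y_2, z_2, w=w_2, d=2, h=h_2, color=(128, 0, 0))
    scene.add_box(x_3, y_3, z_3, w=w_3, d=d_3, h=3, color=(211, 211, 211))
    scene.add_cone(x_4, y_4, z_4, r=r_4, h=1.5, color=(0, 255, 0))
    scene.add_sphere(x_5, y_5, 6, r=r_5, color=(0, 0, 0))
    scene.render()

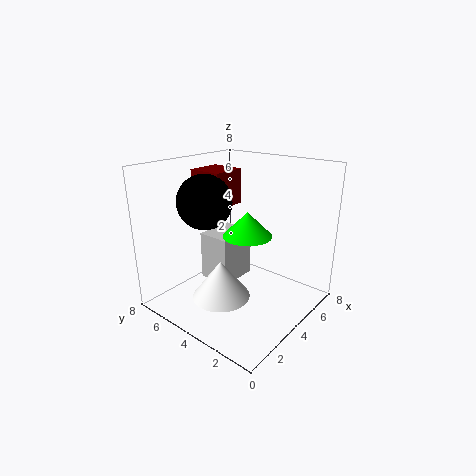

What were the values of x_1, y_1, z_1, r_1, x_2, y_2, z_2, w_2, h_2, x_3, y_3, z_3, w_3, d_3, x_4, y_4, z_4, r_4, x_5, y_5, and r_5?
x_1 = 2; y_1 = 3.5; z_1 = 1.5; r_1 = 1.5; x_2 = 3.5; y_2 = 5; z_2 = 5.5; w_2 = 2; h_2 = 2; x_3 = 4; y_3 = 5; z_3 = 0.5; w_3 = 2.5; d_3 = 2; x_4 = 5.5; y_4 = 4.5; z_4 = 3.5; r_4 = 1.5; x_5 = 3; y_5 = 5.5; r_5 = 1.5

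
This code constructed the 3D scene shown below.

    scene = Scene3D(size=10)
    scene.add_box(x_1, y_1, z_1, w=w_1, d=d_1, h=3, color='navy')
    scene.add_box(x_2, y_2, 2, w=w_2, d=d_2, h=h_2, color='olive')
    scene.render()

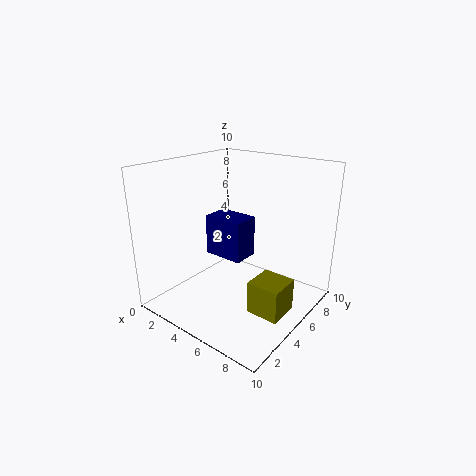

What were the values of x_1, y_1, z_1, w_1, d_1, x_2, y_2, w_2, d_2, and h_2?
x_1 = 2, y_1 = 5, z_1 = 3, w_1 = 3, d_1 = 2, x_2 = 8, y_2 = 2, w_2 = 2, d_2 = 2, h_2 = 2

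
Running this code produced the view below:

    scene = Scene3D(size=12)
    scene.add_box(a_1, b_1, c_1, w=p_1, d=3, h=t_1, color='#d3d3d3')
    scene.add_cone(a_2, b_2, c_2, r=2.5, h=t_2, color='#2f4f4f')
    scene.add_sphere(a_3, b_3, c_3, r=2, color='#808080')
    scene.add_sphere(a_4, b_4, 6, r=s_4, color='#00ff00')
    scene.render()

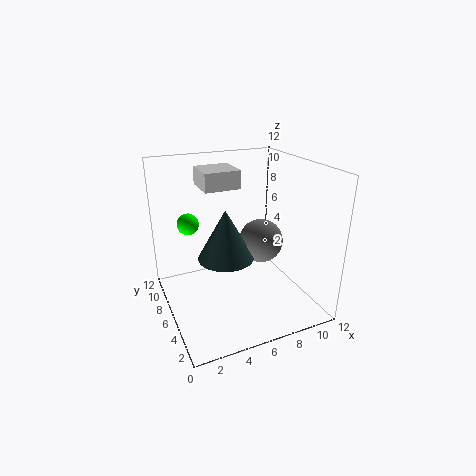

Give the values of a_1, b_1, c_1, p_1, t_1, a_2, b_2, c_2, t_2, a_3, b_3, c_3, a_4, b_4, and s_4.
a_1 = 3.5
b_1 = 6.5
c_1 = 10
p_1 = 3
t_1 = 1.5
a_2 = 5.5
b_2 = 7.5
c_2 = 3.5
t_2 = 4.5
a_3 = 9
b_3 = 7.5
c_3 = 4.5
a_4 = 3
b_4 = 10.5
s_4 = 1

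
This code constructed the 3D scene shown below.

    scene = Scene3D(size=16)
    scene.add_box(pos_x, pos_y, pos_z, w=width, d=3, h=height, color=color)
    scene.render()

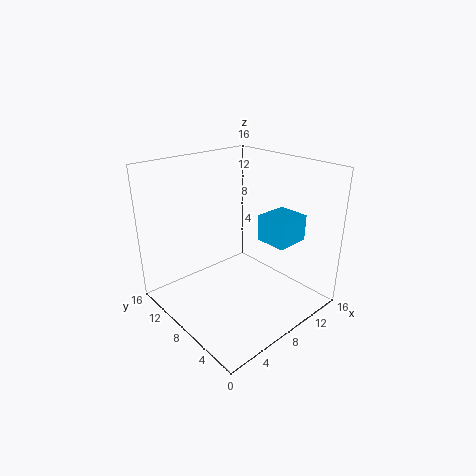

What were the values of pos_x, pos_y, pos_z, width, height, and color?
pos_x = 6.5
pos_y = 0.5
pos_z = 10
width = 3.25
height = 2.5
color = 'deepskyblue'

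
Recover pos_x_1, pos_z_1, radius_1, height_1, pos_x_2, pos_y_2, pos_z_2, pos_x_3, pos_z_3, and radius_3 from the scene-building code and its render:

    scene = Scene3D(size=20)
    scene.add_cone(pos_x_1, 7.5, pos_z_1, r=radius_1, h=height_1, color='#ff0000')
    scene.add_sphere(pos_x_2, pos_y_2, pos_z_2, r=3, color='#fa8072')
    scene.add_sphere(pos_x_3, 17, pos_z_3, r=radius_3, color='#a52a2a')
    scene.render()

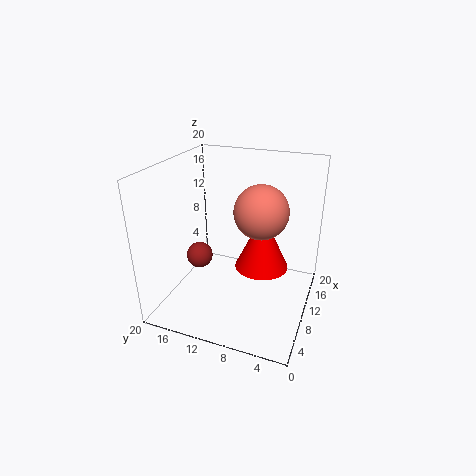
pos_x_1 = 13.5, pos_z_1 = 4, radius_1 = 4, height_1 = 8.5, pos_x_2 = 4, pos_y_2 = 5, pos_z_2 = 17, pos_x_3 = 11.5, pos_z_3 = 5, radius_3 = 2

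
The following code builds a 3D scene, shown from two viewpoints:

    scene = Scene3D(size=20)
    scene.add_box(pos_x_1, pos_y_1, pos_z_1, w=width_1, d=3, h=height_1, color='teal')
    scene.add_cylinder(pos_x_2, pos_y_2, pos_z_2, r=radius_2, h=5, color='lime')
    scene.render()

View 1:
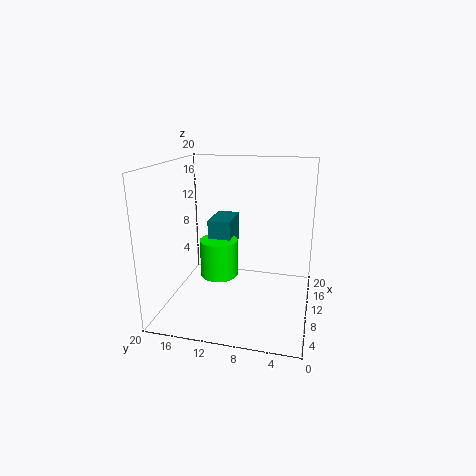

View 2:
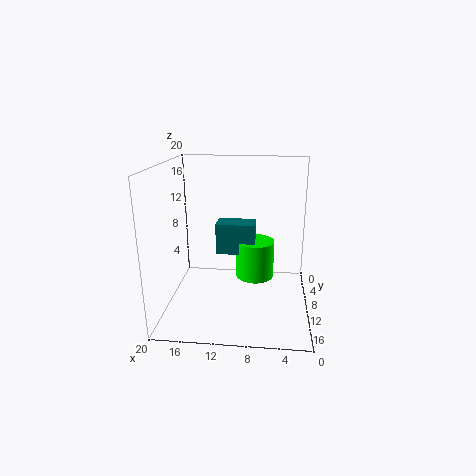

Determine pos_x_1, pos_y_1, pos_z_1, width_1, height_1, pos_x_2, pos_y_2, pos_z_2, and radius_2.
pos_x_1 = 7.5
pos_y_1 = 10.5
pos_z_1 = 9
width_1 = 5
height_1 = 4
pos_x_2 = 7.5
pos_y_2 = 12
pos_z_2 = 5.5
radius_2 = 2.5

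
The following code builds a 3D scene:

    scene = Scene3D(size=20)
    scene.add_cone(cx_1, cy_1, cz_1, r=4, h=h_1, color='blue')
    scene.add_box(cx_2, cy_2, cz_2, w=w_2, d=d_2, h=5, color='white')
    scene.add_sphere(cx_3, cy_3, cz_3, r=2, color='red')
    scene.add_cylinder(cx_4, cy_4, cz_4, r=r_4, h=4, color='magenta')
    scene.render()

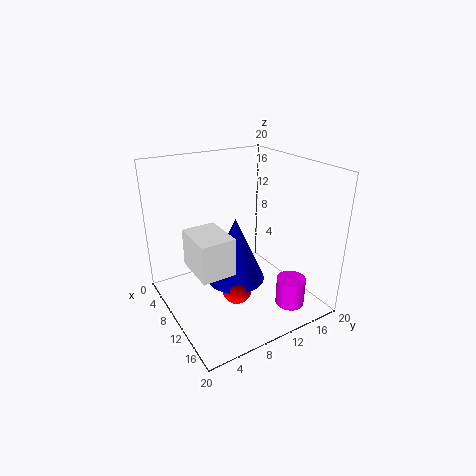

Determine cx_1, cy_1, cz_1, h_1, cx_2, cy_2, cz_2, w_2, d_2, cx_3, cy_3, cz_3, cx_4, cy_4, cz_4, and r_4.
cx_1 = 11
cy_1 = 9
cz_1 = 4.5
h_1 = 9
cx_2 = 8.5
cy_2 = 2.5
cz_2 = 7.5
w_2 = 6
d_2 = 4.5
cx_3 = 13
cy_3 = 8
cz_3 = 4
cx_4 = 16
cy_4 = 15
cz_4 = 1
r_4 = 2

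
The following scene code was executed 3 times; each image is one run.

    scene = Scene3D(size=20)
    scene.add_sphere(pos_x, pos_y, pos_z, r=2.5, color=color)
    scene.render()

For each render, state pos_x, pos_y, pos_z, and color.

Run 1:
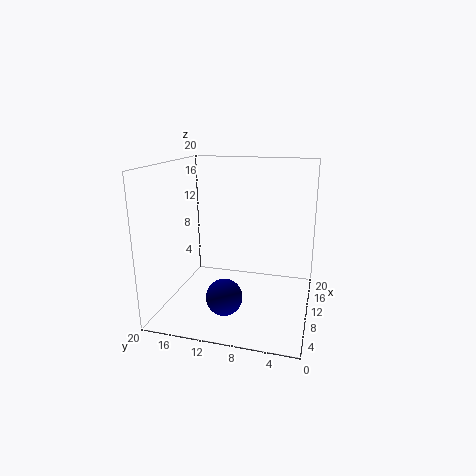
pos_x = 6.5; pos_y = 11; pos_z = 2.5; color = 'navy'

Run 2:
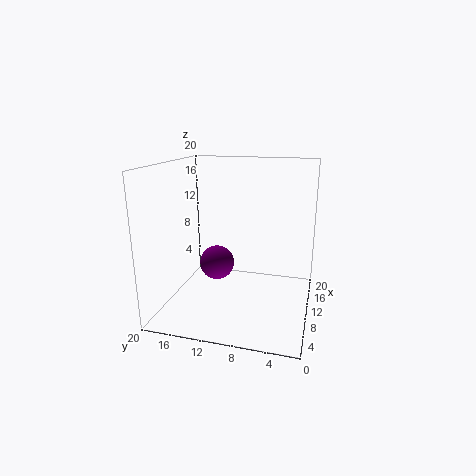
pos_x = 11; pos_y = 13.5; pos_z = 5.5; color = 'purple'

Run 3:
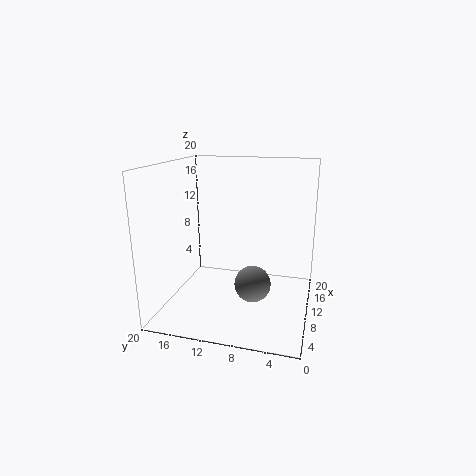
pos_x = 8.5; pos_y = 7.5; pos_z = 4; color = 'gray'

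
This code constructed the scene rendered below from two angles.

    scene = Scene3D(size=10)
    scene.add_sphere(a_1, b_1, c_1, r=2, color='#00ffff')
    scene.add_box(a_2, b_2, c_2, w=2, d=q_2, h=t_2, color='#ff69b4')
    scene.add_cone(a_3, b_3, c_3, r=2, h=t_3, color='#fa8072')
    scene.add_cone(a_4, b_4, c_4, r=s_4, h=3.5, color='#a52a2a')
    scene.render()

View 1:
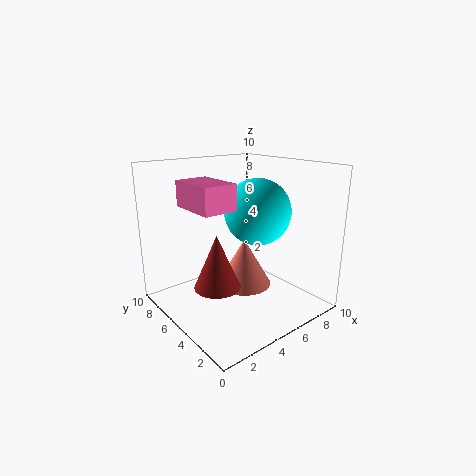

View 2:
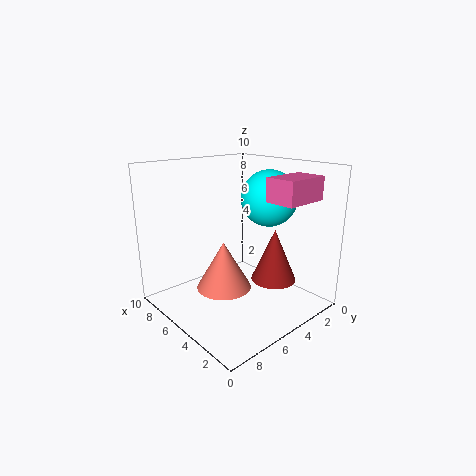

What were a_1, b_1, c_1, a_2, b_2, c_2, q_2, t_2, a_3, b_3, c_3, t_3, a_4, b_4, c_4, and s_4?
a_1 = 4.5, b_1 = 2.5, c_1 = 7.5, a_2 = 0.5, b_2 = 2, c_2 = 8, q_2 = 3, t_2 = 1.5, a_3 = 6, b_3 = 5.5, c_3 = 1, t_3 = 3.5, a_4 = 2.5, b_4 = 4, c_4 = 2.5, s_4 = 1.5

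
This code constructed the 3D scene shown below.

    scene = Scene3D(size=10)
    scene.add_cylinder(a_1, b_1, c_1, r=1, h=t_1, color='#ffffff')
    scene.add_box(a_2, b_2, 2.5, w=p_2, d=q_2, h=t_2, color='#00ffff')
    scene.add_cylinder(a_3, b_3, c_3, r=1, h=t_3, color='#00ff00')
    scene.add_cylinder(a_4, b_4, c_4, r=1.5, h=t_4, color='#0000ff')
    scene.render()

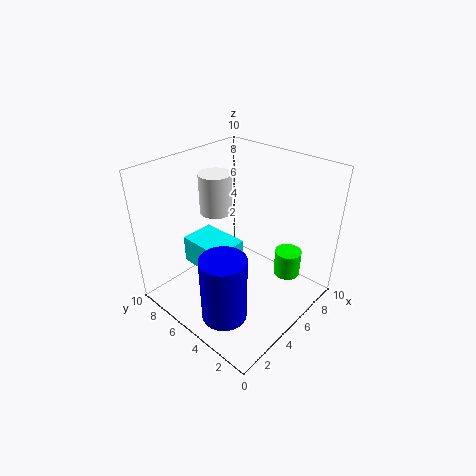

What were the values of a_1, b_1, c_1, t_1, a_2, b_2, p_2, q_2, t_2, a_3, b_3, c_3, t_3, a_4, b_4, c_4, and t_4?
a_1 = 3.5
b_1 = 5.5
c_1 = 7.5
t_1 = 2.5
a_2 = 3
b_2 = 5
p_2 = 2.5
q_2 = 3.5
t_2 = 2
a_3 = 8.5
b_3 = 3
c_3 = 1
t_3 = 2
a_4 = 2
b_4 = 3.5
c_4 = 1
t_4 = 4.5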